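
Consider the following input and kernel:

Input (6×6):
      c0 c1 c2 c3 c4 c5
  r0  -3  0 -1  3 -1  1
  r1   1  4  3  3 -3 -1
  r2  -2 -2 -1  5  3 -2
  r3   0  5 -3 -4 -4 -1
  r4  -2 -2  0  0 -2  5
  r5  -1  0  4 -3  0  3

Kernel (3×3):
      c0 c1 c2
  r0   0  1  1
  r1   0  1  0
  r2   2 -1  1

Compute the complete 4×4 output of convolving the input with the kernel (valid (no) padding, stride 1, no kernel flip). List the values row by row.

Output[0,0]: The receptive field on the input at this output position is [-3 0 -1 / 1 4 3 / -2 -2 -1]. Elementwise product with the kernel and sum: 0·1 + -1·1 + 4·1 + -2·2 + -2·-1 + -1·1.

0 7 1 2
-3 14 -1 -6
0 -3 2 4
2 -14 3 -10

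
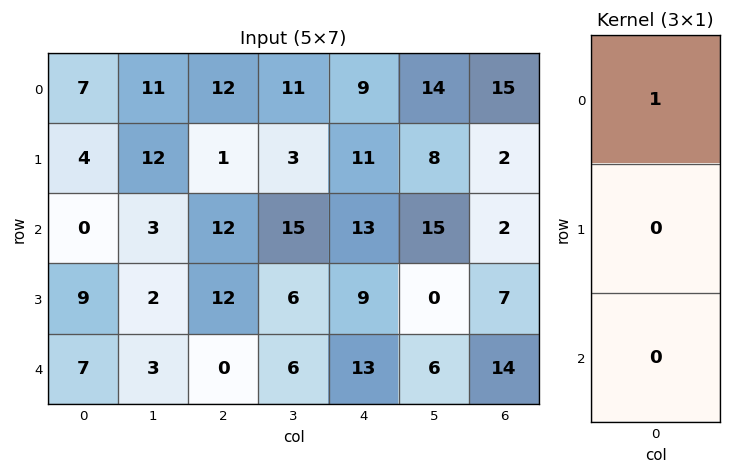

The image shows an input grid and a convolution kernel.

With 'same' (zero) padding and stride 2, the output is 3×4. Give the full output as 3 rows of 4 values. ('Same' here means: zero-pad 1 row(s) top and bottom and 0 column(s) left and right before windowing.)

0 0 0 0
4 1 11 2
9 12 9 7

Output[0,0]: The receptive field on the zero-padded input at this output position is [0 / 7 / 4]. Elementwise product with the kernel and sum: 0·1.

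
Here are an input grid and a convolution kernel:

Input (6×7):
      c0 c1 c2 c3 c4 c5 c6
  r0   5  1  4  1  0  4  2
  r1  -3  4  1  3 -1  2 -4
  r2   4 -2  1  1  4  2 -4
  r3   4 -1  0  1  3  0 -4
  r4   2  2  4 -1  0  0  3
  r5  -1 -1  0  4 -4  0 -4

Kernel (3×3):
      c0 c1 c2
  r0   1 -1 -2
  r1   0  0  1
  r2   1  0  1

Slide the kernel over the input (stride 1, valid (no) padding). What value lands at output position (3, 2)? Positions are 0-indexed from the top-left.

-11

The receptive field on the input at this output position is [0 1 3 / 4 -1 0 / 0 4 -4]. Elementwise product with the kernel and sum: 0·1 + 1·-1 + 3·-2 + 0·1 + 0·1 + -4·1.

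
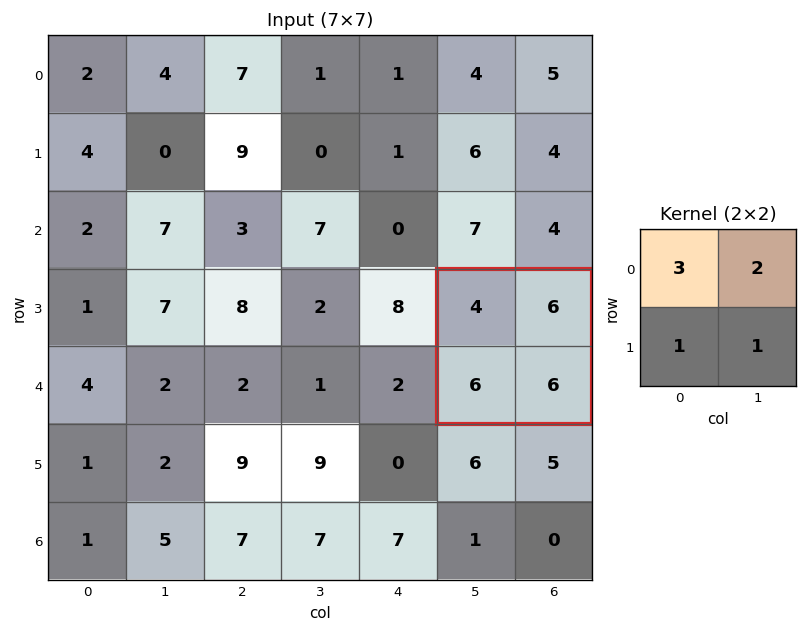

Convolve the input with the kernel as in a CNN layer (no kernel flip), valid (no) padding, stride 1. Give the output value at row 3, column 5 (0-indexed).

The receptive field on the input at this output position is [4 6 / 6 6]. Elementwise product with the kernel and sum: 4·3 + 6·2 + 6·1 + 6·1.

36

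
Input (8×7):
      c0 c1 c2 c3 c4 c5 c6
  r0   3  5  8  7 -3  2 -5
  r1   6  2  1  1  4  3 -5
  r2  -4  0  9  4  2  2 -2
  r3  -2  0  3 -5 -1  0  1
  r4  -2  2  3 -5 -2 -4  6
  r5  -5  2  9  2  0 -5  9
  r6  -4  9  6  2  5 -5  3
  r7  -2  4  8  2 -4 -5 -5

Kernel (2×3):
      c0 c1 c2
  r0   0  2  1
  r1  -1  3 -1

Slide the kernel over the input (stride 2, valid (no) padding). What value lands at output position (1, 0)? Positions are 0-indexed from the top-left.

8

The receptive field on the input at this output position is [-4 0 9 / -2 0 3]. Elementwise product with the kernel and sum: 0·2 + 9·1 + -2·-1 + 0·3 + 3·-1.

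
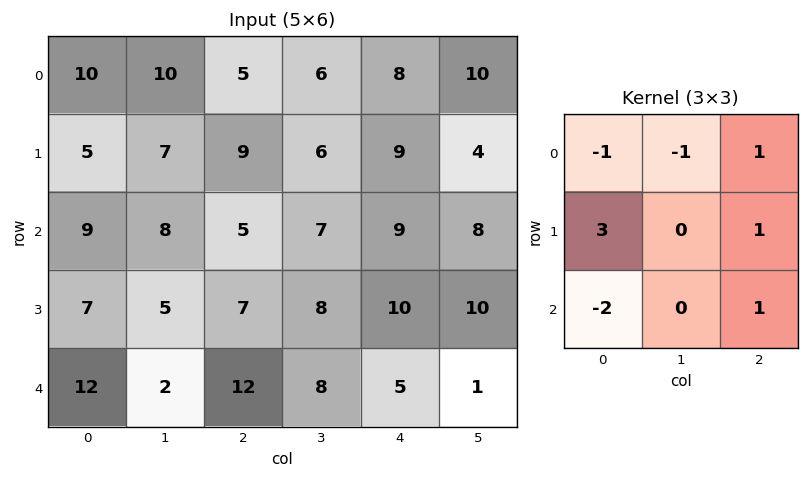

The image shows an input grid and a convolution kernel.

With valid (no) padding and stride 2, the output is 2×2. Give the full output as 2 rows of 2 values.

-4 32
4 9

Output[0,0]: The receptive field on the input at this output position is [10 10 5 / 5 7 9 / 9 8 5]. Elementwise product with the kernel and sum: 10·-1 + 10·-1 + 5·1 + 5·3 + 9·1 + 9·-2 + 5·1.
Output[0,1]: The receptive field on the input at this output position is [5 6 8 / 9 6 9 / 5 7 9]. Elementwise product with the kernel and sum: 5·-1 + 6·-1 + 8·1 + 9·3 + 9·1 + 5·-2 + 9·1.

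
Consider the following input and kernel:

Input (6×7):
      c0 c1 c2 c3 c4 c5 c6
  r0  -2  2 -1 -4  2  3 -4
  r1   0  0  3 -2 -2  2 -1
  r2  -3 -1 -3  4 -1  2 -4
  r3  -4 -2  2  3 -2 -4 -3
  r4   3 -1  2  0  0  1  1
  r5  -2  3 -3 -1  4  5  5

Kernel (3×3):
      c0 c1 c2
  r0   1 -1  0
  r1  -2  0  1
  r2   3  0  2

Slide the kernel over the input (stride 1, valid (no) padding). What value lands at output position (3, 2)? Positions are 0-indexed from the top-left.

-6

The receptive field on the input at this output position is [2 3 -2 / 2 0 0 / -3 -1 4]. Elementwise product with the kernel and sum: 2·1 + 3·-1 + 2·-2 + 0·1 + -3·3 + 4·2.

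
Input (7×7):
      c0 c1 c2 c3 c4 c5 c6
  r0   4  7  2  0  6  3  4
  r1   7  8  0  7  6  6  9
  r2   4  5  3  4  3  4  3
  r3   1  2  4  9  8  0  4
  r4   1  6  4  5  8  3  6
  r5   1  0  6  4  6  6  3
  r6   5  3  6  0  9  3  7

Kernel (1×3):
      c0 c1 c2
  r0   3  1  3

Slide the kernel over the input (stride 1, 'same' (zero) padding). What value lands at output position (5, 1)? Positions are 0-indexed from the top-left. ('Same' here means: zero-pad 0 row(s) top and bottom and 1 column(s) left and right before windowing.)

The receptive field on the zero-padded input at this output position is [1 0 6]. Elementwise product with the kernel and sum: 1·3 + 0·1 + 6·3.

21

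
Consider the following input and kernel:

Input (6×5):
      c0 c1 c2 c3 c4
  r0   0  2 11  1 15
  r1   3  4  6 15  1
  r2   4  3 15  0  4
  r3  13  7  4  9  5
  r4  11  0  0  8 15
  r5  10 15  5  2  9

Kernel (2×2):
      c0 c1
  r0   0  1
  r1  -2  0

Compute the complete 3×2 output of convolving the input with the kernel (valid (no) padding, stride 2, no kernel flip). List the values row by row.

Output[0,0]: The receptive field on the input at this output position is [0 2 / 3 4]. Elementwise product with the kernel and sum: 2·1 + 3·-2.

-4 -11
-23 -8
-20 -2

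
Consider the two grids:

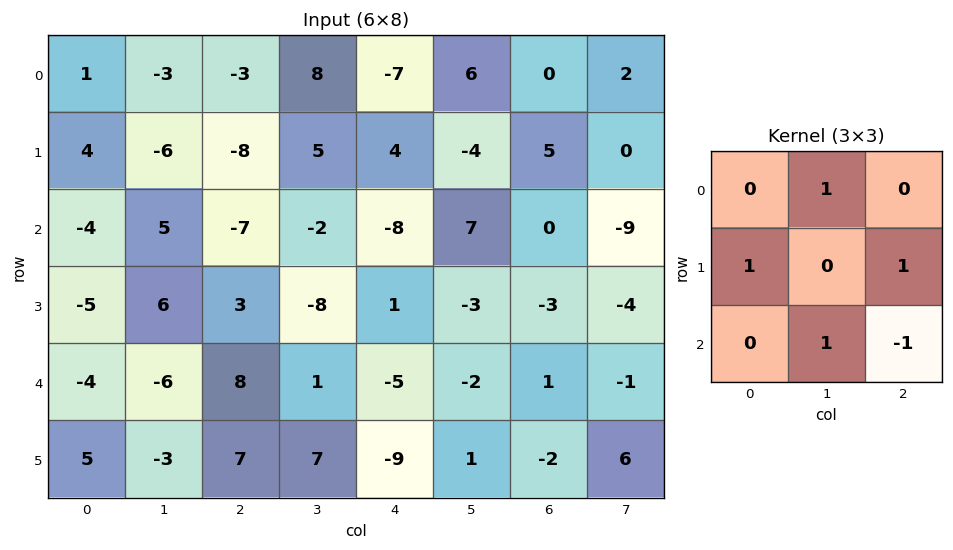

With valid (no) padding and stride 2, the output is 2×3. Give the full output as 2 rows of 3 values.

Output[0,0]: The receptive field on the input at this output position is [1 -3 -3 / 4 -6 -8 / -4 5 -7]. Elementwise product with the kernel and sum: -3·1 + 4·1 + -8·1 + 5·1 + -7·-1.

5 10 22
-11 8 2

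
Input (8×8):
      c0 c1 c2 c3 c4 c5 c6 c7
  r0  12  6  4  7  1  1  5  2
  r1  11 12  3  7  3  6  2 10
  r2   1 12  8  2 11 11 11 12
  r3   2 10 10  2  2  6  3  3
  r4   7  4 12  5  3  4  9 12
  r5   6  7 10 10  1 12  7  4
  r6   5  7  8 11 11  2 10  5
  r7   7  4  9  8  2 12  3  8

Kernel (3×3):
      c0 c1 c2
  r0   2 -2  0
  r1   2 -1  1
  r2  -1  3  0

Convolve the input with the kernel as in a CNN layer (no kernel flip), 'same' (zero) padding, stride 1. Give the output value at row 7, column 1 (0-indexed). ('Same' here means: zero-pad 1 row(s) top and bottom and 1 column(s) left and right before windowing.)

15

The receptive field on the zero-padded input at this output position is [5 7 8 / 7 4 9 / 0 0 0]. Elementwise product with the kernel and sum: 5·2 + 7·-2 + 7·2 + 4·-1 + 9·1 + 0·-1 + 0·3.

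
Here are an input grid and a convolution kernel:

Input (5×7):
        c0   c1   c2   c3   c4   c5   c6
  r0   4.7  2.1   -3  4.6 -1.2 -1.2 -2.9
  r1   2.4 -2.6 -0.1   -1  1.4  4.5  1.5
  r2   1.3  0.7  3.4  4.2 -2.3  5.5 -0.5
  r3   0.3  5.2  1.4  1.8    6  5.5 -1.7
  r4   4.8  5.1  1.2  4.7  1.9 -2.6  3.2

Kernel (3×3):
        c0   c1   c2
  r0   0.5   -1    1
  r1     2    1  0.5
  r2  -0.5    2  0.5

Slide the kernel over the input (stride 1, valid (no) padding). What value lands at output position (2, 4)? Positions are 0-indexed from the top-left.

The receptive field on the input at this output position is [-2.3 5.5 -0.5 / 6 5.5 -1.7 / 1.9 -2.6 3.2]. Elementwise product with the kernel and sum: -2.3·0.5 + 5.5·-1 + -0.5·1 + 6·2 + 5.5·1 + -1.7·0.5 + 1.9·-0.5 + -2.6·2 + 3.2·0.5.

4.95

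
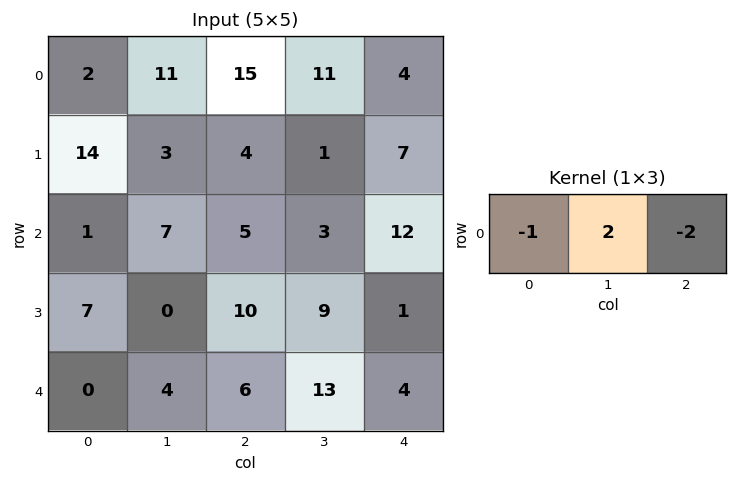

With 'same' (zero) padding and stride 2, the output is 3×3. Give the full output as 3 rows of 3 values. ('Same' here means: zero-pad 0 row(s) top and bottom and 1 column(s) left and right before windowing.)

Output[0,0]: The receptive field on the zero-padded input at this output position is [0 2 11]. Elementwise product with the kernel and sum: 0·-1 + 2·2 + 11·-2.

-18 -3 -3
-12 -3 21
-8 -18 -5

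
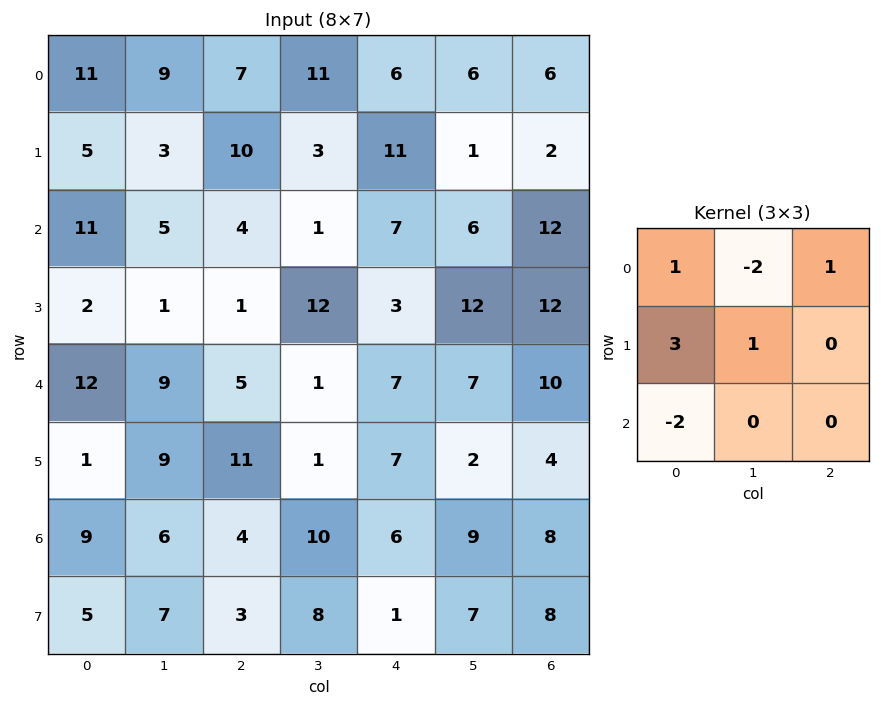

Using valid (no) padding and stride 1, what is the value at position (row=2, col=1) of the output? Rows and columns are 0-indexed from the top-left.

-16

The receptive field on the input at this output position is [5 4 1 / 1 1 12 / 9 5 1]. Elementwise product with the kernel and sum: 5·1 + 4·-2 + 1·1 + 1·3 + 1·1 + 9·-2.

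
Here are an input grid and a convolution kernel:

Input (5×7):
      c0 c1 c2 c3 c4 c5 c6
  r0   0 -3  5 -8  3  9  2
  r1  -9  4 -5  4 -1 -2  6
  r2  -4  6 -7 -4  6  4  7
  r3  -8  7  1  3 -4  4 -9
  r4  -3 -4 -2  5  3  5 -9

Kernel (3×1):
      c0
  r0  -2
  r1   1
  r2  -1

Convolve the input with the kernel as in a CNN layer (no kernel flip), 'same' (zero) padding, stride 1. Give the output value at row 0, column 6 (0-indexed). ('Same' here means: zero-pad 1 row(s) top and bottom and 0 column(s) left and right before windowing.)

-4

The receptive field on the zero-padded input at this output position is [0 / 2 / 6]. Elementwise product with the kernel and sum: 0·-2 + 2·1 + 6·-1.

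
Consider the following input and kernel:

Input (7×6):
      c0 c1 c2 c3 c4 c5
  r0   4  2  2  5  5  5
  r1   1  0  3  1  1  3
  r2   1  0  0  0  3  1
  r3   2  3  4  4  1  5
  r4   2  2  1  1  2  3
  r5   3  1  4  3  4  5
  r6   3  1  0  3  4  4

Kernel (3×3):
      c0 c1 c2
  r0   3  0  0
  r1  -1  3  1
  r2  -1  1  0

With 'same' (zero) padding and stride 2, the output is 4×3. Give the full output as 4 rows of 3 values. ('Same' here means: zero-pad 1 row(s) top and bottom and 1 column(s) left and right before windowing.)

Output[0,0]: The receptive field on the zero-padded input at this output position is [0 0 0 / 0 4 2 / 0 1 0]. Elementwise product with the kernel and sum: 0·3 + 0·-1 + 4·3 + 2·1 + 0·-1 + 1·1.

15 12 15
5 1 10
11 14 21
10 5 22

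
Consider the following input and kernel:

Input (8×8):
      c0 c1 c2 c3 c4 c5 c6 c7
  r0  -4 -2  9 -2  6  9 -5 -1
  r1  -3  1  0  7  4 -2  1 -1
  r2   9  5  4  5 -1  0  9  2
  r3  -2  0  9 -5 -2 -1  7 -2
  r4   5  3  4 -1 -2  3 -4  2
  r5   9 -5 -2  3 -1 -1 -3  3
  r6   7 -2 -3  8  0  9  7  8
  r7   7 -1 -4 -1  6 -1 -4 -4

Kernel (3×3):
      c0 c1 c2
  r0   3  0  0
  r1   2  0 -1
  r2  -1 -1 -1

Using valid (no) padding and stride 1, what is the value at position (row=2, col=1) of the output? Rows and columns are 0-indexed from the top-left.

14

The receptive field on the input at this output position is [5 4 5 / 0 9 -5 / 3 4 -1]. Elementwise product with the kernel and sum: 5·3 + 0·2 + -5·-1 + 3·-1 + 4·-1 + -1·-1.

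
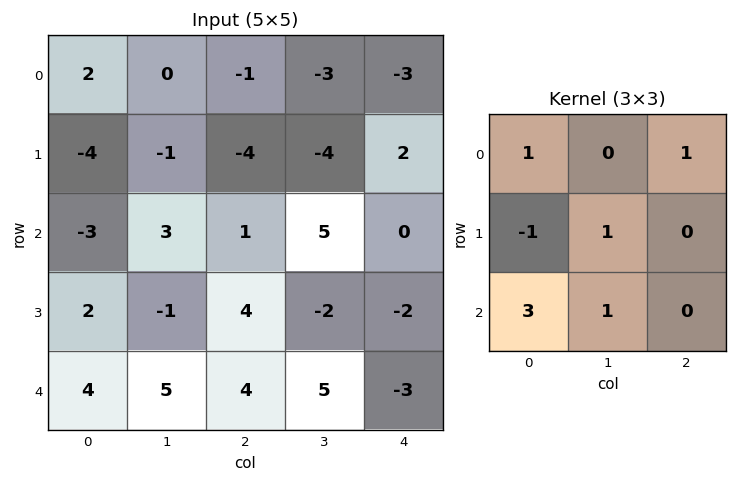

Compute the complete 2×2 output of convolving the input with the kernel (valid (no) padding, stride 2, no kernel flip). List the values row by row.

Output[0,0]: The receptive field on the input at this output position is [2 0 -1 / -4 -1 -4 / -3 3 1]. Elementwise product with the kernel and sum: 2·1 + -1·1 + -4·-1 + -1·1 + -3·3 + 3·1.
Output[0,1]: The receptive field on the input at this output position is [-1 -3 -3 / -4 -4 2 / 1 5 0]. Elementwise product with the kernel and sum: -1·1 + -3·1 + -4·-1 + -4·1 + 1·3 + 5·1.

-2 4
12 12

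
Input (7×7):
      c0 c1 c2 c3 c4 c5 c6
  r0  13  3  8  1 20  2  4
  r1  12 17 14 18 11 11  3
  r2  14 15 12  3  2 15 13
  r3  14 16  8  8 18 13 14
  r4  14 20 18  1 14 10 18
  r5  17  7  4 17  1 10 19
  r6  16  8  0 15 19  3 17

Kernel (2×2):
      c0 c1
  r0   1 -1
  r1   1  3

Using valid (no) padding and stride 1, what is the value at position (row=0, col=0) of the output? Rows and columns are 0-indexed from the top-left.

73

The receptive field on the input at this output position is [13 3 / 12 17]. Elementwise product with the kernel and sum: 13·1 + 3·-1 + 12·1 + 17·3.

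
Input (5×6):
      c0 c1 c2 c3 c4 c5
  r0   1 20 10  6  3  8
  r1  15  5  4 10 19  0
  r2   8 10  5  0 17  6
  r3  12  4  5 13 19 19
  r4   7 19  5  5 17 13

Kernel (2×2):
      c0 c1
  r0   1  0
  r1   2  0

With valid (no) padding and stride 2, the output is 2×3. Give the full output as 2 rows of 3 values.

Output[0,0]: The receptive field on the input at this output position is [1 20 / 15 5]. Elementwise product with the kernel and sum: 1·1 + 15·2.
Output[0,1]: The receptive field on the input at this output position is [10 6 / 4 10]. Elementwise product with the kernel and sum: 10·1 + 4·2.

31 18 41
32 15 55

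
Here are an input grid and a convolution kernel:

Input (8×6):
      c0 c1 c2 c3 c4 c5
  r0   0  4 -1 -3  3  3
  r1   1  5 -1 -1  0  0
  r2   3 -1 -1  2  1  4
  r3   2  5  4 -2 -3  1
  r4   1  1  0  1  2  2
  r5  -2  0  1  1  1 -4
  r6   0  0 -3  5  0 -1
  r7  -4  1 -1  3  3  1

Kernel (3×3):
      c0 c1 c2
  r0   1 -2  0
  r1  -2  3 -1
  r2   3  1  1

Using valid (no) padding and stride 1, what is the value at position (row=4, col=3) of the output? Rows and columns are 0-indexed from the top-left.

16

The receptive field on the input at this output position is [1 2 2 / 1 1 -4 / 5 0 -1]. Elementwise product with the kernel and sum: 1·1 + 2·-2 + 1·-2 + 1·3 + -4·-1 + 5·3 + 0·1 + -1·1.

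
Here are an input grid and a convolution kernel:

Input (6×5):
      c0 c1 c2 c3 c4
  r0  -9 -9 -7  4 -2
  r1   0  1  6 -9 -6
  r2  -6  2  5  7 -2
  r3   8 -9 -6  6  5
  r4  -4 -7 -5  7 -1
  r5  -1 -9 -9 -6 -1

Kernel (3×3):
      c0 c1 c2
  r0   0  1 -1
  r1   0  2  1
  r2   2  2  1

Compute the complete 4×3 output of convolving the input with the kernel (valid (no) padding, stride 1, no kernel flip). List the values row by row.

Output[0,0]: The receptive field on the input at this output position is [-9 -9 -7 / 0 1 6 / -6 2 5]. Elementwise product with the kernel and sum: -9·1 + -7·-1 + 1·2 + 6·1 + -6·2 + 2·2 + 5·1.

3 13 4
-4 8 14
-54 -25 29
-51 -57 -17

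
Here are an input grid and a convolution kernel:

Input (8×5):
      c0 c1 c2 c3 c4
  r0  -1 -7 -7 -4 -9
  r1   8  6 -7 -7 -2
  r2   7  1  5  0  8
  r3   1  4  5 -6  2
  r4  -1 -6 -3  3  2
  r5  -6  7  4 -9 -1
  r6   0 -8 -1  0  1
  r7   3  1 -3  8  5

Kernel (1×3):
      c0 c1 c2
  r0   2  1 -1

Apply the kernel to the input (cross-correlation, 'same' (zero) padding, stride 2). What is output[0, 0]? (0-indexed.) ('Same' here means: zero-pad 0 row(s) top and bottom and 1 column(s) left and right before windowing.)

The receptive field on the zero-padded input at this output position is [0 -1 -7]. Elementwise product with the kernel and sum: 0·2 + -1·1 + -7·-1.

6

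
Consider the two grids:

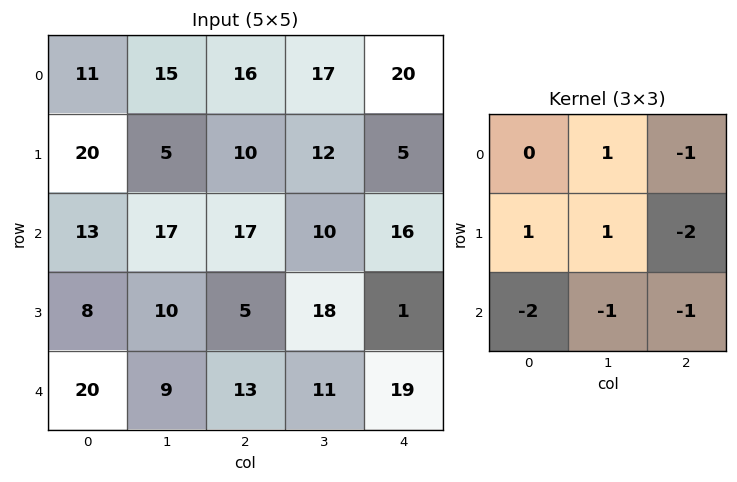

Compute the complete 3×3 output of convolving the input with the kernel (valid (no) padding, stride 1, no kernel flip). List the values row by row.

Output[0,0]: The receptive field on the input at this output position is [11 15 16 / 20 5 10 / 13 17 17]. Elementwise product with the kernel and sum: 15·1 + 16·-1 + 20·1 + 5·1 + 10·-2 + 13·-2 + 17·-1 + 17·-1.
Output[0,1]: The receptive field on the input at this output position is [15 16 17 / 5 10 12 / 17 17 10]. Elementwise product with the kernel and sum: 16·1 + 17·-1 + 5·1 + 10·1 + 12·-2 + 17·-2 + 17·-1 + 10·-1.

-56 -71 -51
-40 -31 -27
-54 -56 -41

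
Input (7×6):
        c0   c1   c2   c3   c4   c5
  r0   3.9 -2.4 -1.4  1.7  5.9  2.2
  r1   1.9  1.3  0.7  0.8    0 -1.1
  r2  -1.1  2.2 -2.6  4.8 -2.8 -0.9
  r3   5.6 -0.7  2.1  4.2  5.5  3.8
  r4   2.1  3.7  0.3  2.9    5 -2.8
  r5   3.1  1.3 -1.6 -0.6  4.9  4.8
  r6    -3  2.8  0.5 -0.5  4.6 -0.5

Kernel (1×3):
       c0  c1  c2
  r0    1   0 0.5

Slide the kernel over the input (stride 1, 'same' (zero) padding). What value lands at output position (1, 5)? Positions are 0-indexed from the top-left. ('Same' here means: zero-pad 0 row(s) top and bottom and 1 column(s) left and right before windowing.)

The receptive field on the zero-padded input at this output position is [0 -1.1 0]. Elementwise product with the kernel and sum: 0·1 + 0·0.5.

0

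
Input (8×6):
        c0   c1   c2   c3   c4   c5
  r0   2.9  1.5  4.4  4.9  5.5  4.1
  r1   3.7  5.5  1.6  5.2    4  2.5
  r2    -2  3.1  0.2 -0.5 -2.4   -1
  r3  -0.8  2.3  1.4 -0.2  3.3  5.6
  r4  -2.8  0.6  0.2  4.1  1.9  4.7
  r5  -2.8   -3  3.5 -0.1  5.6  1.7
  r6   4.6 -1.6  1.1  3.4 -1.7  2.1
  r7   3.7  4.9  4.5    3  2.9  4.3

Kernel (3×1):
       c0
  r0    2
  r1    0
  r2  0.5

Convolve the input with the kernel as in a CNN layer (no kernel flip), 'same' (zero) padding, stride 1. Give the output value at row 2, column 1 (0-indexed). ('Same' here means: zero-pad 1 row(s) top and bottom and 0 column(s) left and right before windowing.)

12.15

The receptive field on the zero-padded input at this output position is [5.5 / 3.1 / 2.3]. Elementwise product with the kernel and sum: 5.5·2 + 2.3·0.5.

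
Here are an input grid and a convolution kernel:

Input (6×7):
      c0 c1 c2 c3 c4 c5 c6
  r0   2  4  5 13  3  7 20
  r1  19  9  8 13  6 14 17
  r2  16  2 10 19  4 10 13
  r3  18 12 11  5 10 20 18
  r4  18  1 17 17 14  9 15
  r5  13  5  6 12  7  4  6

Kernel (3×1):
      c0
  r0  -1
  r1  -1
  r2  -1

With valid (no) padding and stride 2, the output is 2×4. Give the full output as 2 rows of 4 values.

-37 -23 -13 -50
-52 -38 -28 -46

Output[0,0]: The receptive field on the input at this output position is [2 / 19 / 16]. Elementwise product with the kernel and sum: 2·-1 + 19·-1 + 16·-1.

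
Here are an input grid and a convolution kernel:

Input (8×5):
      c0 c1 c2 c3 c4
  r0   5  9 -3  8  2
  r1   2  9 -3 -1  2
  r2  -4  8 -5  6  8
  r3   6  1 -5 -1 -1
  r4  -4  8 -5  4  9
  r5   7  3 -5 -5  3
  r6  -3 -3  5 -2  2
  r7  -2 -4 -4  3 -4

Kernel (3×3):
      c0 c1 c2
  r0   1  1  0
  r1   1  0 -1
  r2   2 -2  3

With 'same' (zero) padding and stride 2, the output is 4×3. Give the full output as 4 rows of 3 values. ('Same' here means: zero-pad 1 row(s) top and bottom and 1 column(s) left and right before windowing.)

14 22 2
-15 17 7
-7 1 -14
2 6 10

Output[0,0]: The receptive field on the zero-padded input at this output position is [0 0 0 / 0 5 9 / 0 2 9]. Elementwise product with the kernel and sum: 0·1 + 0·1 + 0·1 + 9·-1 + 0·2 + 2·-2 + 9·3.
Output[0,1]: The receptive field on the zero-padded input at this output position is [0 0 0 / 9 -3 8 / 9 -3 -1]. Elementwise product with the kernel and sum: 0·1 + 0·1 + 9·1 + 8·-1 + 9·2 + -3·-2 + -1·3.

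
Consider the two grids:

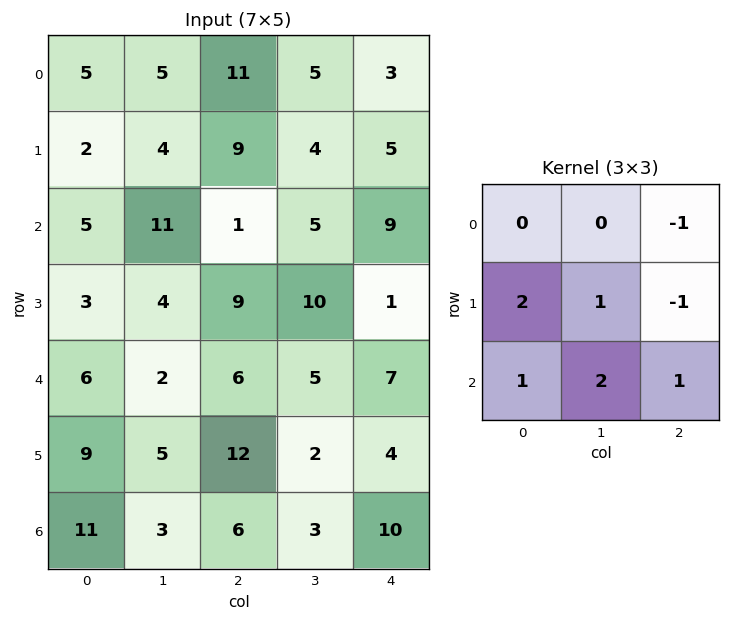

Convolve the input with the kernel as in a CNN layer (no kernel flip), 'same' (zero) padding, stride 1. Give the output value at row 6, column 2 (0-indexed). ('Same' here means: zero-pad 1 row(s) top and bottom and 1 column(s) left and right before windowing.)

The receptive field on the zero-padded input at this output position is [5 12 2 / 3 6 3 / 0 0 0]. Elementwise product with the kernel and sum: 2·-1 + 3·2 + 6·1 + 3·-1 + 0·1 + 0·2 + 0·1.

7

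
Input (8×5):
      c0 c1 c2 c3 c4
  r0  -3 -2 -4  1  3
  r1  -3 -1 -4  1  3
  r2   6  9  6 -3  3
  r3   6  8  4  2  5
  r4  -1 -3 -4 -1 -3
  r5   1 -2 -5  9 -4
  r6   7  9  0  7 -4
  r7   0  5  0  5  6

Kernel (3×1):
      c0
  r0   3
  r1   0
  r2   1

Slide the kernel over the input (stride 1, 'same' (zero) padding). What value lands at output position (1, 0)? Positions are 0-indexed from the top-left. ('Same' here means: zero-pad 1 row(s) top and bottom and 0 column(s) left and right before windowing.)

-3

The receptive field on the zero-padded input at this output position is [-3 / -3 / 6]. Elementwise product with the kernel and sum: -3·3 + 6·1.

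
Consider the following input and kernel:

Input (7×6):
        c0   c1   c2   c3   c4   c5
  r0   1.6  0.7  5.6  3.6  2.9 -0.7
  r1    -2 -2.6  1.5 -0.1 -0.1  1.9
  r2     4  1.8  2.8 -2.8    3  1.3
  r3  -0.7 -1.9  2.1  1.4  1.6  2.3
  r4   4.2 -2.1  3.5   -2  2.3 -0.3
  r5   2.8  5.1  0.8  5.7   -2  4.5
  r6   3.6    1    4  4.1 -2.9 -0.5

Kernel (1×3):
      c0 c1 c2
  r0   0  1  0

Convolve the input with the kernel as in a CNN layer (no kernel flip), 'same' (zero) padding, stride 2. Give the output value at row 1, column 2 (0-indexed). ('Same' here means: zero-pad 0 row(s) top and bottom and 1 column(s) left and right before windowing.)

3

The receptive field on the zero-padded input at this output position is [-2.8 3 1.3]. Elementwise product with the kernel and sum: 3·1.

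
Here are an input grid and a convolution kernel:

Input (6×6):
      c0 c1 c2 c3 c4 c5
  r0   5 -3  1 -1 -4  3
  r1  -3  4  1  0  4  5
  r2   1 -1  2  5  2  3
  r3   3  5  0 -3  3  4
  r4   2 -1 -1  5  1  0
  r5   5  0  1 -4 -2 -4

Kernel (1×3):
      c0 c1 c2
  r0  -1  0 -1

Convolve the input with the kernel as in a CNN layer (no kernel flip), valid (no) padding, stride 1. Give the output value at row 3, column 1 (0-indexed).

The receptive field on the input at this output position is [5 0 -3]. Elementwise product with the kernel and sum: 5·-1 + -3·-1.

-2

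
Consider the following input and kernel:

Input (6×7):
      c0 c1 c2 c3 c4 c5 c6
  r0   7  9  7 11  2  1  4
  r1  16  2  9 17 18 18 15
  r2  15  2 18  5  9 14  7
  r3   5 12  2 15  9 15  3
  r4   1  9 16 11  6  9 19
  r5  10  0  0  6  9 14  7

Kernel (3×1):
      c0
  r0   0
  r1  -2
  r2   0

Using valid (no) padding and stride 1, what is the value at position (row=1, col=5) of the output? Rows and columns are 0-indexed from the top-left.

-28

The receptive field on the input at this output position is [18 / 14 / 15]. Elementwise product with the kernel and sum: 14·-2.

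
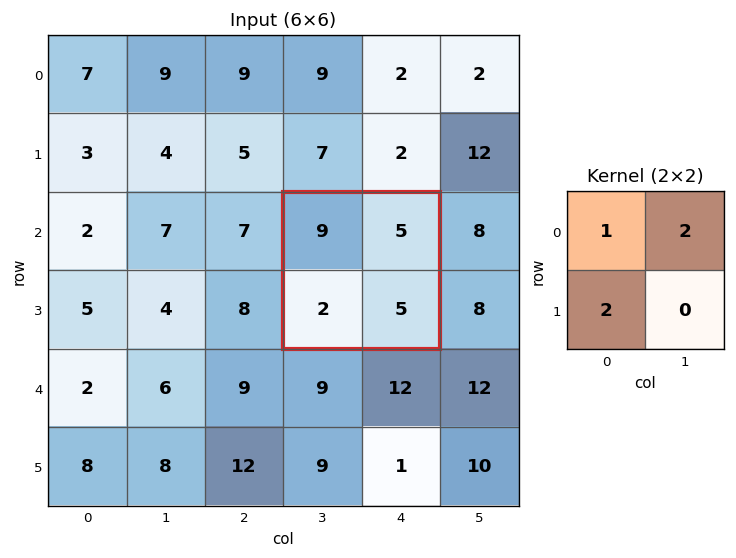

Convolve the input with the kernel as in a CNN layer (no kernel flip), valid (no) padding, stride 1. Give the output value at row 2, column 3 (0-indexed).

23

The receptive field on the input at this output position is [9 5 / 2 5]. Elementwise product with the kernel and sum: 9·1 + 5·2 + 2·2.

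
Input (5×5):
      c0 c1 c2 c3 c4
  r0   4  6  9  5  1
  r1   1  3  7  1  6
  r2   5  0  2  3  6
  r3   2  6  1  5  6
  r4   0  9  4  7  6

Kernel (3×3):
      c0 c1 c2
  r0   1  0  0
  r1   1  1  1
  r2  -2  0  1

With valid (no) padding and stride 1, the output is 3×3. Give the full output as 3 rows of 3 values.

Output[0,0]: The receptive field on the input at this output position is [4 6 9 / 1 3 7 / 5 0 2]. Elementwise product with the kernel and sum: 4·1 + 1·1 + 3·1 + 7·1 + 5·-2 + 2·1.

7 20 25
5 1 22
18 1 12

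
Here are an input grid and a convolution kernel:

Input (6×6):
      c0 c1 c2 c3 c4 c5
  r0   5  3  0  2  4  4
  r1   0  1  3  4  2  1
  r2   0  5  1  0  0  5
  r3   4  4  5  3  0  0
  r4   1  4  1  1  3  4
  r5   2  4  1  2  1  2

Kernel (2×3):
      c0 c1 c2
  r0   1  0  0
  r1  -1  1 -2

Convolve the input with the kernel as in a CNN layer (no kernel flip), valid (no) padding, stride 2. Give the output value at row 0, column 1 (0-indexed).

The receptive field on the input at this output position is [0 2 4 / 3 4 2]. Elementwise product with the kernel and sum: 0·1 + 3·-1 + 4·1 + 2·-2.

-3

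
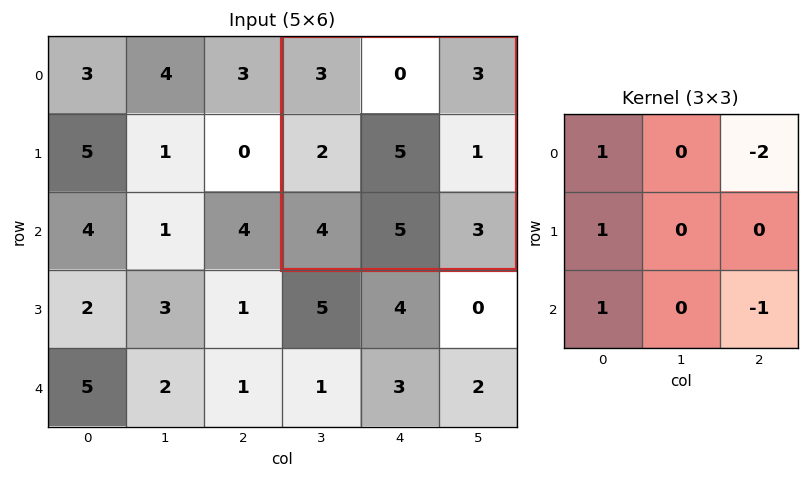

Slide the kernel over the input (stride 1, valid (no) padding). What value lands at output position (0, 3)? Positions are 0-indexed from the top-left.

The receptive field on the input at this output position is [3 0 3 / 2 5 1 / 4 5 3]. Elementwise product with the kernel and sum: 3·1 + 3·-2 + 2·1 + 4·1 + 3·-1.

0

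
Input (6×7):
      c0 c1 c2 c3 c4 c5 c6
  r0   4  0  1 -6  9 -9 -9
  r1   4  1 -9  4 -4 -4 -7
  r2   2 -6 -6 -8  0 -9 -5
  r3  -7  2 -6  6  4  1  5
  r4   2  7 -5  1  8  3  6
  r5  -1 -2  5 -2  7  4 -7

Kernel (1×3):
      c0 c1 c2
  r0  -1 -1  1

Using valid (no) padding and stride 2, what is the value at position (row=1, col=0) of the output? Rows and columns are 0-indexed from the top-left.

The receptive field on the input at this output position is [2 -6 -6]. Elementwise product with the kernel and sum: 2·-1 + -6·-1 + -6·1.

-2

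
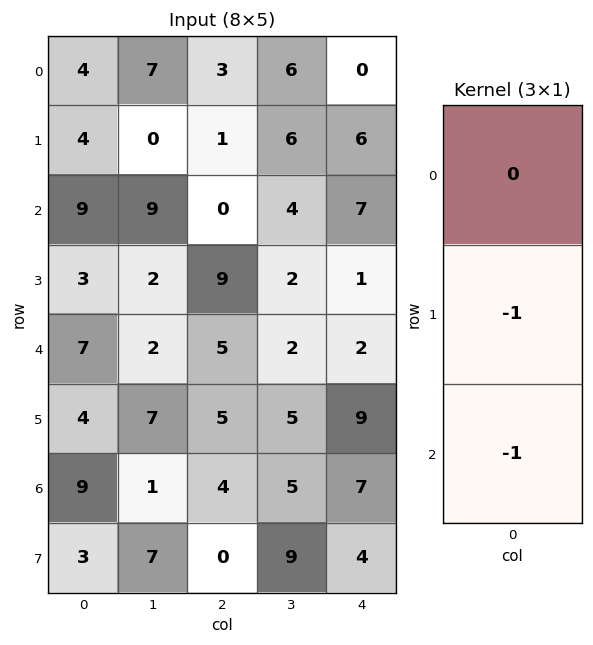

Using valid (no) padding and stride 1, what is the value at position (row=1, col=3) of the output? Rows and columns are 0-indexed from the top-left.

The receptive field on the input at this output position is [6 / 4 / 2]. Elementwise product with the kernel and sum: 4·-1 + 2·-1.

-6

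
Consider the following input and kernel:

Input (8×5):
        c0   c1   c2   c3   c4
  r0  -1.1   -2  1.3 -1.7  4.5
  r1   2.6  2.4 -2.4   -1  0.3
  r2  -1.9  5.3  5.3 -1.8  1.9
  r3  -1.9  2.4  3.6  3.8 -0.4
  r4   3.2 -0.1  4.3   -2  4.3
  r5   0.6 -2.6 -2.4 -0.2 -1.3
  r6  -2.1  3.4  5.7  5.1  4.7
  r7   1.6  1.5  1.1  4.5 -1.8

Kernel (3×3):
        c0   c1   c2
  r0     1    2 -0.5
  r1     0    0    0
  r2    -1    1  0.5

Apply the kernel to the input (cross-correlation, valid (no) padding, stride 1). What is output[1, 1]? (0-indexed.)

1.2

The receptive field on the input at this output position is [2.4 -2.4 -1 / 5.3 5.3 -1.8 / 2.4 3.6 3.8]. Elementwise product with the kernel and sum: 2.4·1 + -2.4·2 + -1·-0.5 + 2.4·-1 + 3.6·1 + 3.8·0.5.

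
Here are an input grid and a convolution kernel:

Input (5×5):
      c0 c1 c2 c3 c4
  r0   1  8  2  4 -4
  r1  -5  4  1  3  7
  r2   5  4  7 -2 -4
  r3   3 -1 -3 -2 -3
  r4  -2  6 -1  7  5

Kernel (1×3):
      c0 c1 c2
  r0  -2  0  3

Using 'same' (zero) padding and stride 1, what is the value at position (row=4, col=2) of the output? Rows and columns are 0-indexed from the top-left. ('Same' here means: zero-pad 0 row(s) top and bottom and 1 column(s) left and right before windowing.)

9

The receptive field on the zero-padded input at this output position is [6 -1 7]. Elementwise product with the kernel and sum: 6·-2 + 7·3.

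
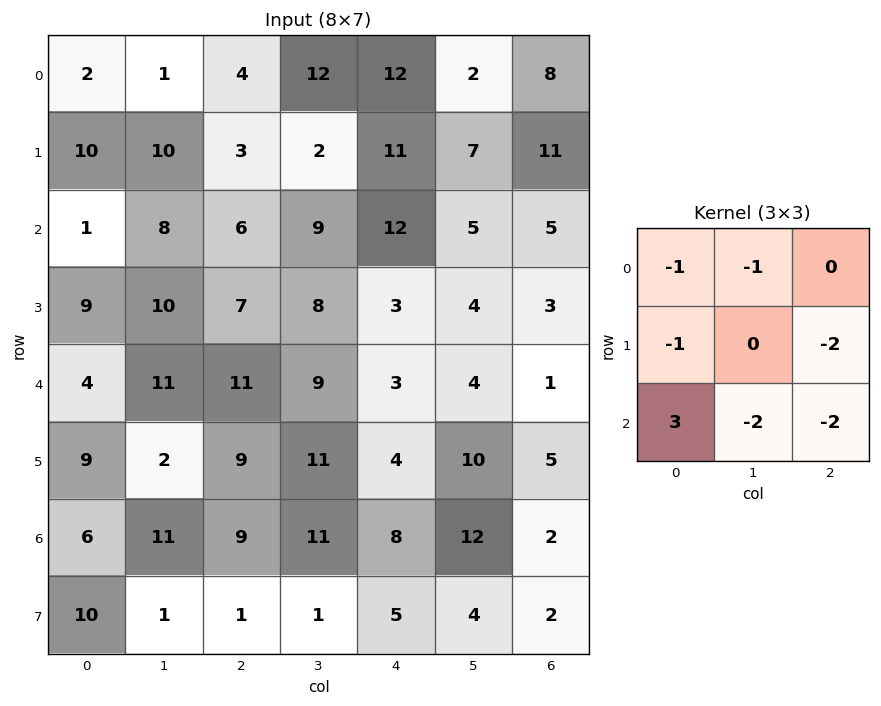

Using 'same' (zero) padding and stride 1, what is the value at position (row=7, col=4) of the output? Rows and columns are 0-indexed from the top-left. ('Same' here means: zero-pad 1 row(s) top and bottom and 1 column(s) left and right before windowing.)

The receptive field on the zero-padded input at this output position is [11 8 12 / 1 5 4 / 0 0 0]. Elementwise product with the kernel and sum: 11·-1 + 8·-1 + 1·-1 + 4·-2 + 0·3 + 0·-2 + 0·-2.

-28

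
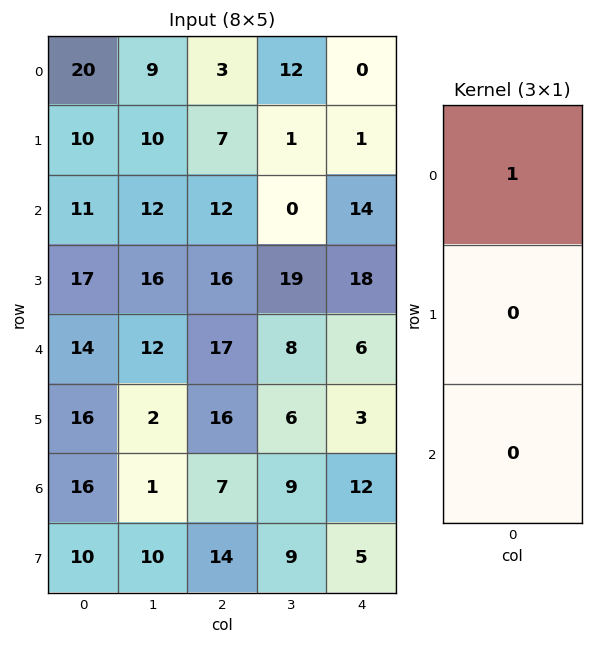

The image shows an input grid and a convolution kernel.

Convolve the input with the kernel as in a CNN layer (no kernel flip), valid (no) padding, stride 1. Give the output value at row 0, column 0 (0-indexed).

20

The receptive field on the input at this output position is [20 / 10 / 11]. Elementwise product with the kernel and sum: 20·1.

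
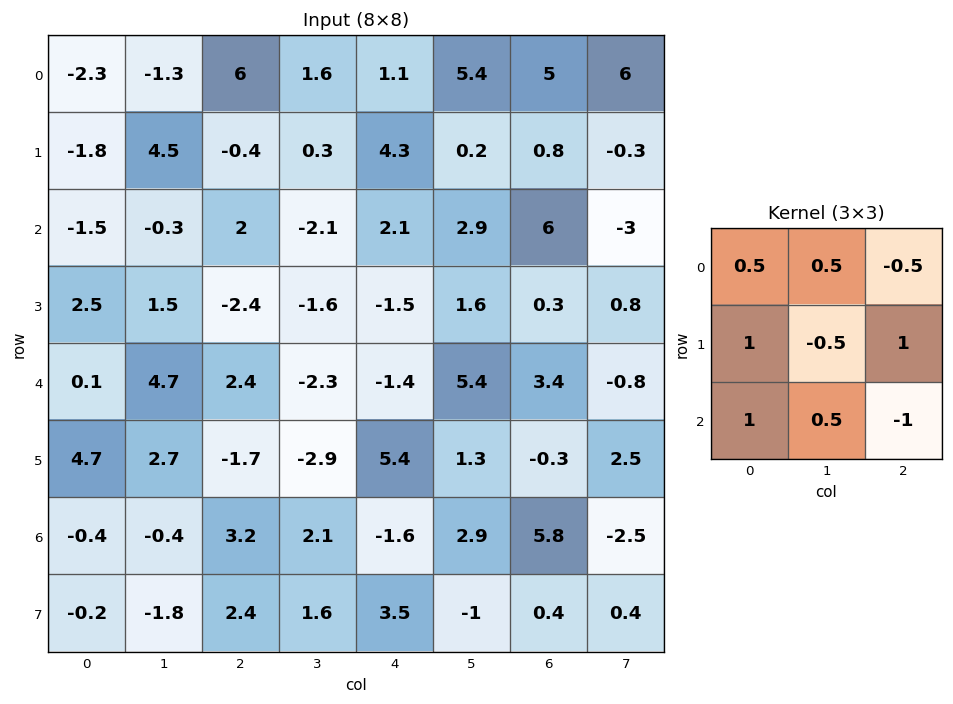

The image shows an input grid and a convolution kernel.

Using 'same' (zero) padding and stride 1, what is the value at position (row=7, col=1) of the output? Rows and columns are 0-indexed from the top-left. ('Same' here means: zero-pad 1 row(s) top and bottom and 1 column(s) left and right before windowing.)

1.1

The receptive field on the zero-padded input at this output position is [-0.4 -0.4 3.2 / -0.2 -1.8 2.4 / 0 0 0]. Elementwise product with the kernel and sum: -0.4·0.5 + -0.4·0.5 + 3.2·-0.5 + -0.2·1 + -1.8·-0.5 + 2.4·1 + 0·1 + 0·0.5 + 0·-1.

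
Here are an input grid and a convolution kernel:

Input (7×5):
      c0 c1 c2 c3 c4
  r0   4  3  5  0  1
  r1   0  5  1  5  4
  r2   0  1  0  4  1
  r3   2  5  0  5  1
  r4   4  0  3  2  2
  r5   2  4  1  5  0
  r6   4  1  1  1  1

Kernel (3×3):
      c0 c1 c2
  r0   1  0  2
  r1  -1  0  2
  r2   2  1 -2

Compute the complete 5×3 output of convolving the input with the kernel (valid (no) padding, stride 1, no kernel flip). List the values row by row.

Output[0,0]: The receptive field on the input at this output position is [4 3 5 / 0 5 1 / 0 1 0]. Elementwise product with the kernel and sum: 4·1 + 5·2 + 0·-1 + 1·2 + 0·2 + 1·1 + 0·-2.
Output[0,1]: The receptive field on the input at this output position is [3 5 0 / 5 1 5 / 1 0 4]. Elementwise product with the kernel and sum: 3·1 + 0·2 + 5·-1 + 5·2 + 1·2 + 0·1 + 4·-2.

17 2 16
11 22 14
0 13 8
10 18 10
17 11 7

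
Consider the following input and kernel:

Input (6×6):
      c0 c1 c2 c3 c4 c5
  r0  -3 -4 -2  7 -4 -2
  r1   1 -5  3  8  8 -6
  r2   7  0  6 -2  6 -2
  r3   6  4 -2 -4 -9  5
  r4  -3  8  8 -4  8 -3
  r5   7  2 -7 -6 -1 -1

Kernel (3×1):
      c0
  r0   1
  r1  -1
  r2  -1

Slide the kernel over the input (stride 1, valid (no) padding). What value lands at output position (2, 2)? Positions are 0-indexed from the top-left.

The receptive field on the input at this output position is [6 / -2 / 8]. Elementwise product with the kernel and sum: 6·1 + -2·-1 + 8·-1.

0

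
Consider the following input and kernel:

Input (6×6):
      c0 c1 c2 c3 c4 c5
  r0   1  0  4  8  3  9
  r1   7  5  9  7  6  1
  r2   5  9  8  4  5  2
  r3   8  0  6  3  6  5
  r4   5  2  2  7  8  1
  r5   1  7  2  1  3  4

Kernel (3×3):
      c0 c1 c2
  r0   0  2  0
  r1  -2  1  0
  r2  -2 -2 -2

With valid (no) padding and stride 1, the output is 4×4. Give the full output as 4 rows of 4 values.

-53 -35 -29 -24
-19 -10 -28 -19
-16 0 -35 -22
-28 -10 -3 -10

Output[0,0]: The receptive field on the input at this output position is [1 0 4 / 7 5 9 / 5 9 8]. Elementwise product with the kernel and sum: 0·2 + 7·-2 + 5·1 + 5·-2 + 9·-2 + 8·-2.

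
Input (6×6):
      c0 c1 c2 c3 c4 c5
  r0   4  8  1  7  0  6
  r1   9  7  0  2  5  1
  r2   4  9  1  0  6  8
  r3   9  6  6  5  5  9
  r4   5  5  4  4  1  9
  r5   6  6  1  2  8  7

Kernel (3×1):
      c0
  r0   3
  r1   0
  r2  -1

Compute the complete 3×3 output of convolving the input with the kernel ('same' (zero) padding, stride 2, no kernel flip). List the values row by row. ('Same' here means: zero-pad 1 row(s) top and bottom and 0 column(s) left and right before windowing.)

-9 0 -5
18 -6 10
21 17 7

Output[0,0]: The receptive field on the zero-padded input at this output position is [0 / 4 / 9]. Elementwise product with the kernel and sum: 0·3 + 9·-1.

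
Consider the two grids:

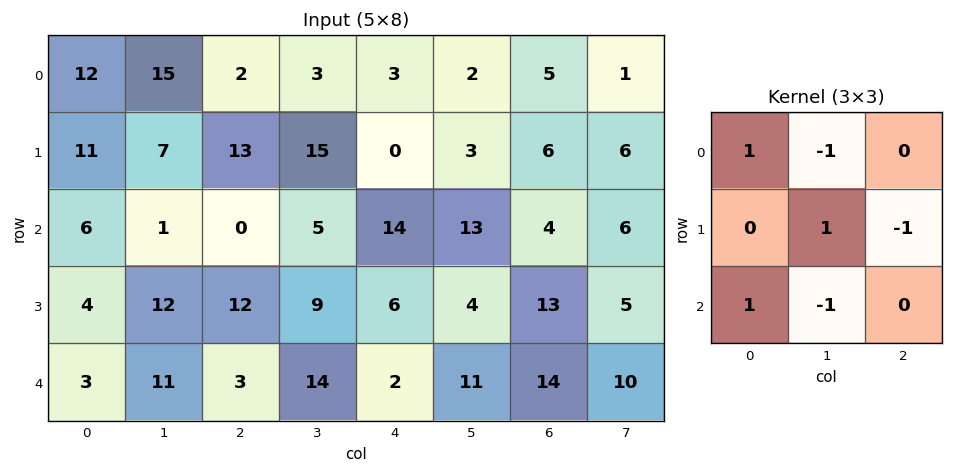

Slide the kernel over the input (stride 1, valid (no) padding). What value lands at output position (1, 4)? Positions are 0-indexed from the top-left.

8

The receptive field on the input at this output position is [0 3 6 / 14 13 4 / 6 4 13]. Elementwise product with the kernel and sum: 0·1 + 3·-1 + 13·1 + 4·-1 + 6·1 + 4·-1.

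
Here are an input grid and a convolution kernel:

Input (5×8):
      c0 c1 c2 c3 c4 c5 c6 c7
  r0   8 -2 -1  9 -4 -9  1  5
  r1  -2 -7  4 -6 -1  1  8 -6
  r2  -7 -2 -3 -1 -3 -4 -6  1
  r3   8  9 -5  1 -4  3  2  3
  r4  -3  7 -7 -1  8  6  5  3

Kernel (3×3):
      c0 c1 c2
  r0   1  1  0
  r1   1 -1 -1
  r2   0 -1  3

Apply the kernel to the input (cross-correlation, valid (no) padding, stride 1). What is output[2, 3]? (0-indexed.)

The receptive field on the input at this output position is [-1 -3 -4 / 1 -4 3 / -1 8 6]. Elementwise product with the kernel and sum: -1·1 + -3·1 + 1·1 + -4·-1 + 3·-1 + 8·-1 + 6·3.

8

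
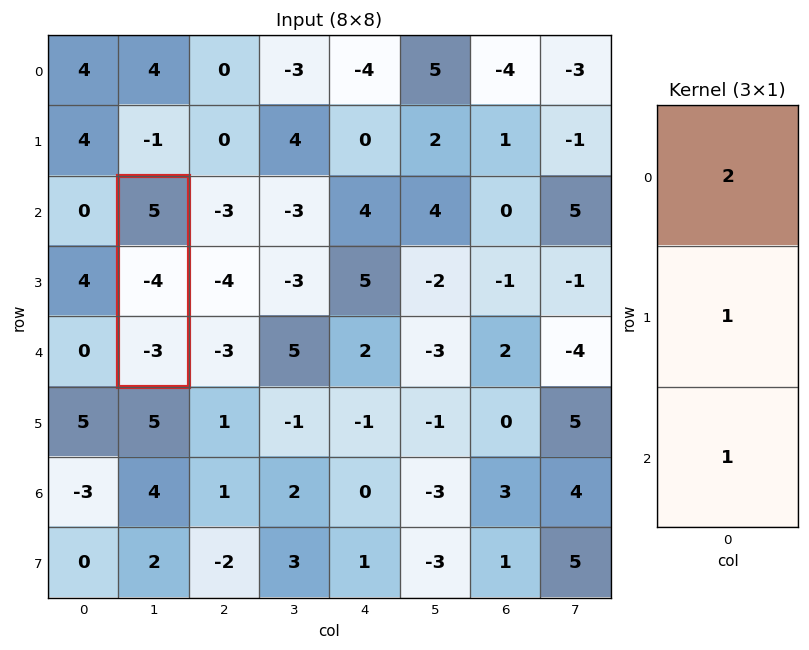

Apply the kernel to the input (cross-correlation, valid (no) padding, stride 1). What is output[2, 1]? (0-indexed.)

The receptive field on the input at this output position is [5 / -4 / -3]. Elementwise product with the kernel and sum: 5·2 + -4·1 + -3·1.

3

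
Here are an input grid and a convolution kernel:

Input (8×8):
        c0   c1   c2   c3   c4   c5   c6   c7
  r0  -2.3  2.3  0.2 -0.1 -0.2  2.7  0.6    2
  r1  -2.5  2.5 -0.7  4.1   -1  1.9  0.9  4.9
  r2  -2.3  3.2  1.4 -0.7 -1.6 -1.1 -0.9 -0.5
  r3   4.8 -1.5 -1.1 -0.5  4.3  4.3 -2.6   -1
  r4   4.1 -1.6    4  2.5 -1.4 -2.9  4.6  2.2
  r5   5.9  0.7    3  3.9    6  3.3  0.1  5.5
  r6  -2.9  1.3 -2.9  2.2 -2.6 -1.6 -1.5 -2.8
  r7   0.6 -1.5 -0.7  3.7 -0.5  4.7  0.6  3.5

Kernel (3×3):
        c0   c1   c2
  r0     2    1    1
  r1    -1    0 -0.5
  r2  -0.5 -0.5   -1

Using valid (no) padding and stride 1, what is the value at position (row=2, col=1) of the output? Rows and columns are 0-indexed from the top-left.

5.15

The receptive field on the input at this output position is [3.2 1.4 -0.7 / -1.5 -1.1 -0.5 / -1.6 4 2.5]. Elementwise product with the kernel and sum: 3.2·2 + 1.4·1 + -0.7·1 + -1.5·-1 + -0.5·-0.5 + -1.6·-0.5 + 4·-0.5 + 2.5·-1.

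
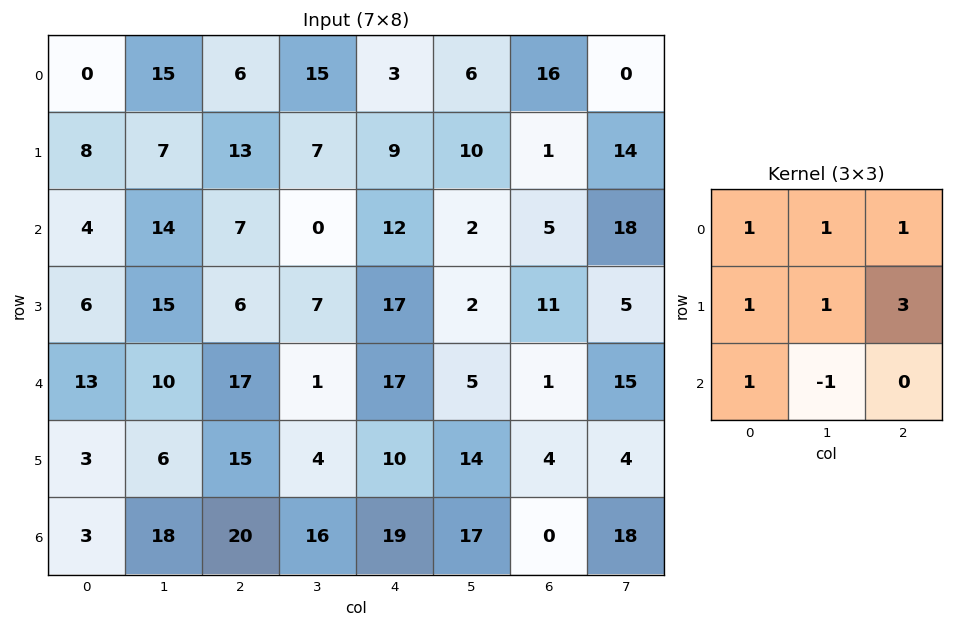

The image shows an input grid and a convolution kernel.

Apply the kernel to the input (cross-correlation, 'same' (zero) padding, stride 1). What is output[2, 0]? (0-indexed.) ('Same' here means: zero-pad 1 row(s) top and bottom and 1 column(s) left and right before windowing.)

The receptive field on the zero-padded input at this output position is [0 8 7 / 0 4 14 / 0 6 15]. Elementwise product with the kernel and sum: 0·1 + 8·1 + 7·1 + 0·1 + 4·1 + 14·3 + 0·1 + 6·-1.

55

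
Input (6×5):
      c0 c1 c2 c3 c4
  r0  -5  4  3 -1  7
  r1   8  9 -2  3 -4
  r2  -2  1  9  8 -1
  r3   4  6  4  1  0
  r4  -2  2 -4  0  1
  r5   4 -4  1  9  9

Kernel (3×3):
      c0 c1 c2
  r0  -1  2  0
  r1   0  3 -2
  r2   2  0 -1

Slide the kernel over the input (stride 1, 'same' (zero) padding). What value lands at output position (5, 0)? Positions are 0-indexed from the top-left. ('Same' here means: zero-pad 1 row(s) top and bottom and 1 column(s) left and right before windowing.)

The receptive field on the zero-padded input at this output position is [0 -2 2 / 0 4 -4 / 0 0 0]. Elementwise product with the kernel and sum: 0·-1 + -2·2 + 4·3 + -4·-2 + 0·2 + 0·-1.

16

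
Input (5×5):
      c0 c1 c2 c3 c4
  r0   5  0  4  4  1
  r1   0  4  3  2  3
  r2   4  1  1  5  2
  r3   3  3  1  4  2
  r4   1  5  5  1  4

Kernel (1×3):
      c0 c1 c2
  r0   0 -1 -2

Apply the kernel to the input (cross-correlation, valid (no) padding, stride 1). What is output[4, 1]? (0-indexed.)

The receptive field on the input at this output position is [5 5 1]. Elementwise product with the kernel and sum: 5·-1 + 1·-2.

-7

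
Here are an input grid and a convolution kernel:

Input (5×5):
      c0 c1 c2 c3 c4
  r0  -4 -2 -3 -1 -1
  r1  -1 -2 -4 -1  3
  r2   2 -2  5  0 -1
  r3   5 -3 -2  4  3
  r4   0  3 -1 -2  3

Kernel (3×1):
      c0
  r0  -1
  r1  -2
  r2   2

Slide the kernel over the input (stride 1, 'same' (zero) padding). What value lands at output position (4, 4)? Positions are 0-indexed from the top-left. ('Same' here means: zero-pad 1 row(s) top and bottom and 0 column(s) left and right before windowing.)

-9

The receptive field on the zero-padded input at this output position is [3 / 3 / 0]. Elementwise product with the kernel and sum: 3·-1 + 3·-2 + 0·2.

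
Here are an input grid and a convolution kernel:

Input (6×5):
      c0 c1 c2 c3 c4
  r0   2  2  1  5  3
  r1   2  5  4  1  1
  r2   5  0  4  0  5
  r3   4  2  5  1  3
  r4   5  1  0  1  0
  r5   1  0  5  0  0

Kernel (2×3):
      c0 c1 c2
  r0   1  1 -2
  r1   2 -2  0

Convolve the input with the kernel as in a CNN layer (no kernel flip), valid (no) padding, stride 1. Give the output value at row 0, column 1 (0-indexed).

The receptive field on the input at this output position is [2 1 5 / 5 4 1]. Elementwise product with the kernel and sum: 2·1 + 1·1 + 5·-2 + 5·2 + 4·-2.

-5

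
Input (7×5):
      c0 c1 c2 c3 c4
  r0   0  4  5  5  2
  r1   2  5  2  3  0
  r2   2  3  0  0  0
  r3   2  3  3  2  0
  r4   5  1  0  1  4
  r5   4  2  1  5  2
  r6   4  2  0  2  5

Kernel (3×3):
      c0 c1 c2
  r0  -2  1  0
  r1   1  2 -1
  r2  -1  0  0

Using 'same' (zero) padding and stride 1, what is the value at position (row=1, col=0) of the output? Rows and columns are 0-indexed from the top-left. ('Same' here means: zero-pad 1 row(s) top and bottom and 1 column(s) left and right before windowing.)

The receptive field on the zero-padded input at this output position is [0 0 4 / 0 2 5 / 0 2 3]. Elementwise product with the kernel and sum: 0·-2 + 0·1 + 0·1 + 2·2 + 5·-1 + 0·-1.

-1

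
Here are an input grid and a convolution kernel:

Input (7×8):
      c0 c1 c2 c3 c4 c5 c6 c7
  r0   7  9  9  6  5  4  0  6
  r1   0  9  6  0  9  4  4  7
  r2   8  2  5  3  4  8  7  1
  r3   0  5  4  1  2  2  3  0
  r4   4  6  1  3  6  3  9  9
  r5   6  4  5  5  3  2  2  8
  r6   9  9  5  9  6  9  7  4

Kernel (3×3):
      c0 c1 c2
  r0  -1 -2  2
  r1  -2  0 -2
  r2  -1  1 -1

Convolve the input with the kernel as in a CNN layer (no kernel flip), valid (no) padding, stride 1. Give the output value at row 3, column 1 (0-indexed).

-33

The receptive field on the input at this output position is [5 4 1 / 6 1 3 / 4 5 5]. Elementwise product with the kernel and sum: 5·-1 + 4·-2 + 1·2 + 6·-2 + 3·-2 + 4·-1 + 5·1 + 5·-1.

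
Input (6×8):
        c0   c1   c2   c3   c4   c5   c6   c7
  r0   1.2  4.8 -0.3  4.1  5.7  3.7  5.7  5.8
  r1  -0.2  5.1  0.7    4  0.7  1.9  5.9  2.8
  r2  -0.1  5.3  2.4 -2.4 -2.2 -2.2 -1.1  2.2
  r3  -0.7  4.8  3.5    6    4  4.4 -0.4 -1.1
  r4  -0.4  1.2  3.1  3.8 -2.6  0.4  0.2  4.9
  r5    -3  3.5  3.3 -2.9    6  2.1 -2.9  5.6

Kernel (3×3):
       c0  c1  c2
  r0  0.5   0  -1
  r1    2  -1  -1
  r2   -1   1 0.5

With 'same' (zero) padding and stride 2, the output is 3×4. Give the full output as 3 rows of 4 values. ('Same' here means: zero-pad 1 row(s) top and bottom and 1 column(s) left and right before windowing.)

-3.65 3.4 -3.55 1.3
-8.6 10.85 -0.1 -12.7
-6.85 -9.75 18.35 -3.2

Output[0,0]: The receptive field on the zero-padded input at this output position is [0 0 0 / 0 1.2 4.8 / 0 -0.2 5.1]. Elementwise product with the kernel and sum: 0·0.5 + 0·-1 + 0·2 + 1.2·-1 + 4.8·-1 + 0·-1 + -0.2·1 + 5.1·0.5.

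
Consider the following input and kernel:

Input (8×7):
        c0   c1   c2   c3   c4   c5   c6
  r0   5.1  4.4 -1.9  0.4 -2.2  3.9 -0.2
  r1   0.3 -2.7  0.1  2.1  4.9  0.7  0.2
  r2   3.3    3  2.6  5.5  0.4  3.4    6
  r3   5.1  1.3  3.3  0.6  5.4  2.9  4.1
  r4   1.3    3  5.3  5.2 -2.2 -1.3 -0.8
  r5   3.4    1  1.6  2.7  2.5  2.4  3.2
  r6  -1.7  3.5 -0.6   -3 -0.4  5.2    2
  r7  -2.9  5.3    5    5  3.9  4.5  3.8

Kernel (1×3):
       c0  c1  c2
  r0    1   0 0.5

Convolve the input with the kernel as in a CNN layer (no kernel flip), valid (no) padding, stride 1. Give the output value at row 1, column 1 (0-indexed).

-1.65

The receptive field on the input at this output position is [-2.7 0.1 2.1]. Elementwise product with the kernel and sum: -2.7·1 + 2.1·0.5.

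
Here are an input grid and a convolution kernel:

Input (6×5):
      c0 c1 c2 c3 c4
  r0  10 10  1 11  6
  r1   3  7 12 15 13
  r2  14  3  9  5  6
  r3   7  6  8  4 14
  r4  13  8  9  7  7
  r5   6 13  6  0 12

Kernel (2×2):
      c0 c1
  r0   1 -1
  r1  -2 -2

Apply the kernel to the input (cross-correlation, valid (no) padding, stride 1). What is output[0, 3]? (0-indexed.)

-51

The receptive field on the input at this output position is [11 6 / 15 13]. Elementwise product with the kernel and sum: 11·1 + 6·-1 + 15·-2 + 13·-2.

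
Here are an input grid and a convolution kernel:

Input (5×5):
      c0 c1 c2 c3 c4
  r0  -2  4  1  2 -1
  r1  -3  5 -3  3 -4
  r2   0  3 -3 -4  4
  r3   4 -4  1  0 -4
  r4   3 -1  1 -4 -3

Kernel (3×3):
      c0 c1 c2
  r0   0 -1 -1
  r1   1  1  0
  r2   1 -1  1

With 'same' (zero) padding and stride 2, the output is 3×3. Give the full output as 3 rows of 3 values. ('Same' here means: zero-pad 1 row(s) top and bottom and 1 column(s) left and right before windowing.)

Output[0,0]: The receptive field on the zero-padded input at this output position is [0 0 0 / 0 -2 4 / 0 -3 5]. Elementwise product with the kernel and sum: 0·-1 + 0·-1 + 0·1 + -2·1 + 0·1 + -3·-1 + 5·1.

6 16 8
-10 -5 8
3 -1 -3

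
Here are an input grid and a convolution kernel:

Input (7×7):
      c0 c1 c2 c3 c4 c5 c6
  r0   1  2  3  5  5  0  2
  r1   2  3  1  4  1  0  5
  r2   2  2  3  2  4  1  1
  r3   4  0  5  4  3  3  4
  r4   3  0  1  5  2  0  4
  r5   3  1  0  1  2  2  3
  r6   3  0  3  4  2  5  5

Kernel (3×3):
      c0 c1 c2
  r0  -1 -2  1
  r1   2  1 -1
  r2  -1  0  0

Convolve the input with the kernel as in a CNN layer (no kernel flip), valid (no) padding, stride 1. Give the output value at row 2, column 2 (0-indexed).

7

The receptive field on the input at this output position is [3 2 4 / 5 4 3 / 1 5 2]. Elementwise product with the kernel and sum: 3·-1 + 2·-2 + 4·1 + 5·2 + 4·1 + 3·-1 + 1·-1.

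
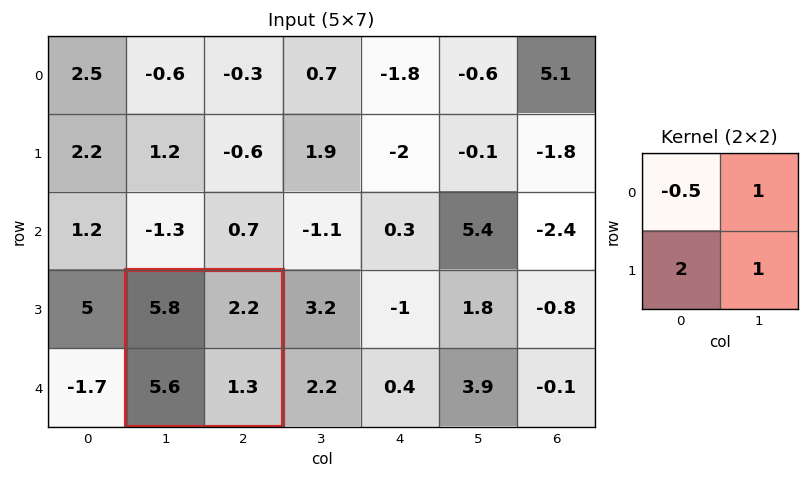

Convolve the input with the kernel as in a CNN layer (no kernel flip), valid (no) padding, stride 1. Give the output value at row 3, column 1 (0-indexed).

11.8

The receptive field on the input at this output position is [5.8 2.2 / 5.6 1.3]. Elementwise product with the kernel and sum: 5.8·-0.5 + 2.2·1 + 5.6·2 + 1.3·1.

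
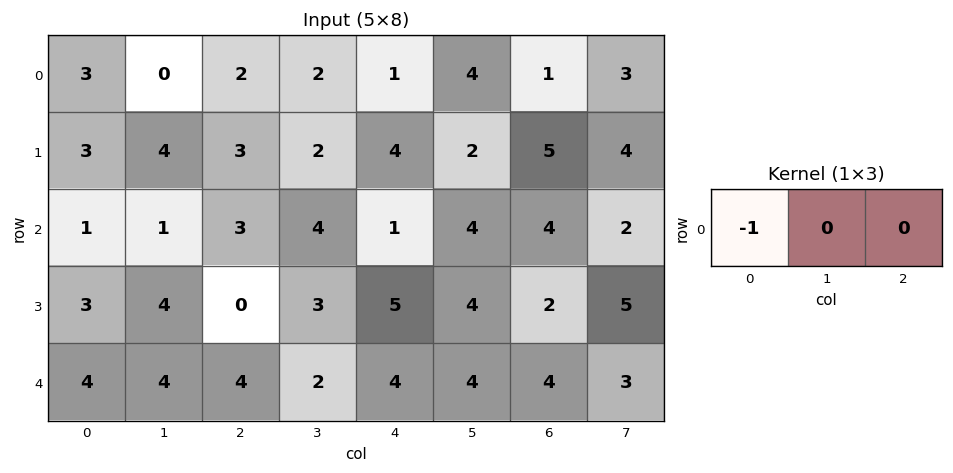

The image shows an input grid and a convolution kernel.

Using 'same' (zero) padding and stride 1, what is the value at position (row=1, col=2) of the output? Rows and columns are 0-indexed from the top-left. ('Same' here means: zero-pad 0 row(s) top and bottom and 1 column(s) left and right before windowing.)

-4

The receptive field on the zero-padded input at this output position is [4 3 2]. Elementwise product with the kernel and sum: 4·-1.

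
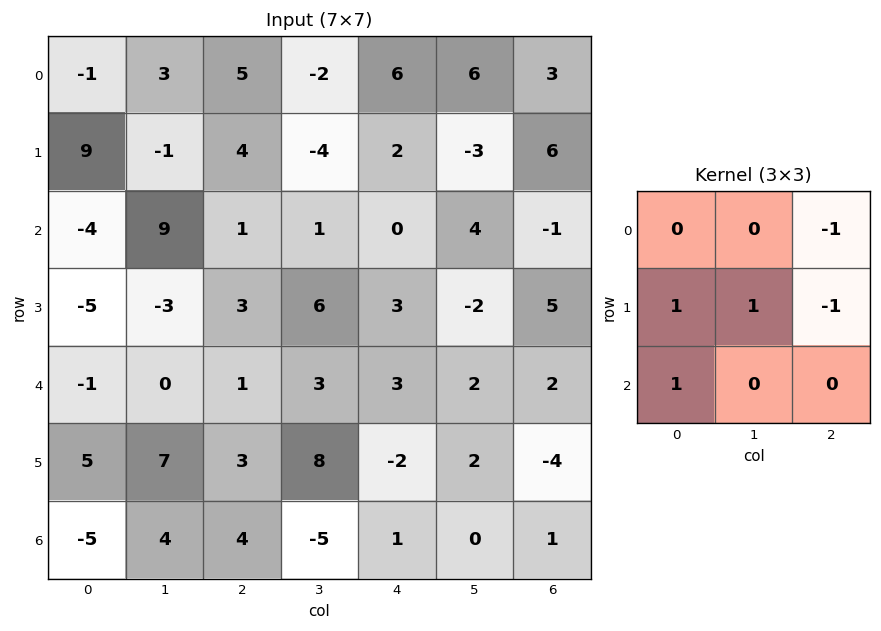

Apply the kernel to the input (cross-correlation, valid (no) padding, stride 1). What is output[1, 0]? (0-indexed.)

-5

The receptive field on the input at this output position is [9 -1 4 / -4 9 1 / -5 -3 3]. Elementwise product with the kernel and sum: 4·-1 + -4·1 + 9·1 + 1·-1 + -5·1.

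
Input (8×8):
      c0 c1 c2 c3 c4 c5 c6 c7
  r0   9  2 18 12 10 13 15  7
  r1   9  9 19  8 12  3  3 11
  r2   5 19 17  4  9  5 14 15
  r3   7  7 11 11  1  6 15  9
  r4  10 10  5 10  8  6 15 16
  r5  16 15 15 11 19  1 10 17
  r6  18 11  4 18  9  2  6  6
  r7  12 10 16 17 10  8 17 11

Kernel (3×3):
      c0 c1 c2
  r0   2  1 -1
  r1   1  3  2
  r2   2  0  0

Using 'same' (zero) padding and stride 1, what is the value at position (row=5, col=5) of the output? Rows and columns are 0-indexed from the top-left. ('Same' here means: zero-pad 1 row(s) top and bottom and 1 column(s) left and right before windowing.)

67

The receptive field on the zero-padded input at this output position is [8 6 15 / 19 1 10 / 9 2 6]. Elementwise product with the kernel and sum: 8·2 + 6·1 + 15·-1 + 19·1 + 1·3 + 10·2 + 9·2.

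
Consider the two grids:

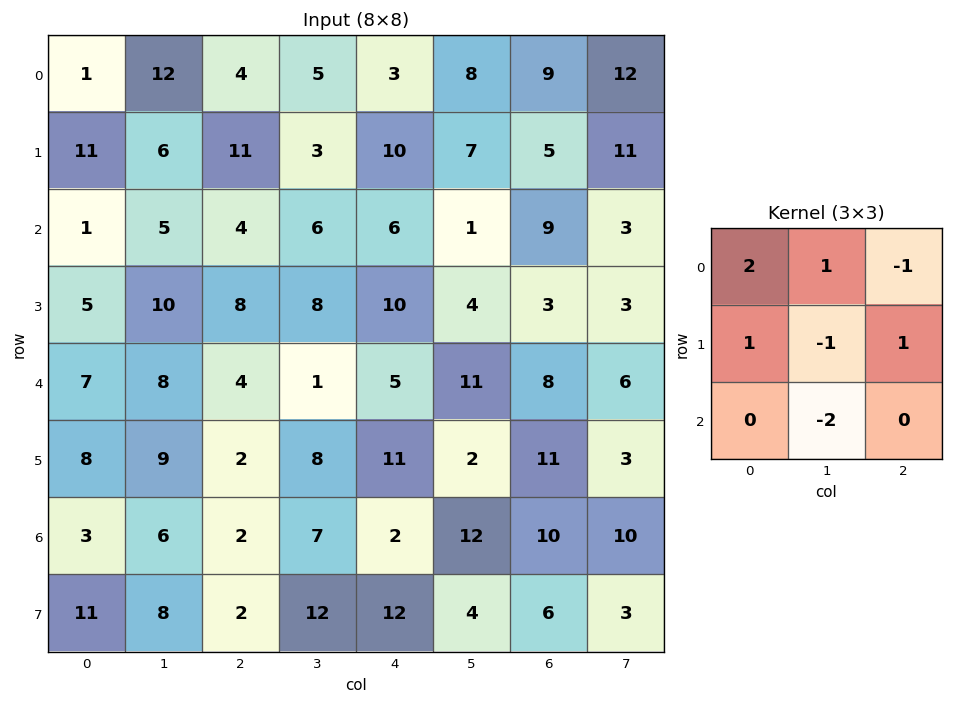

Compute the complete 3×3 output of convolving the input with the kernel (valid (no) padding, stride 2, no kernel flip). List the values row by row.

16 16 11
-10 16 -9
7 -5 9

Output[0,0]: The receptive field on the input at this output position is [1 12 4 / 11 6 11 / 1 5 4]. Elementwise product with the kernel and sum: 1·2 + 12·1 + 4·-1 + 11·1 + 6·-1 + 11·1 + 5·-2.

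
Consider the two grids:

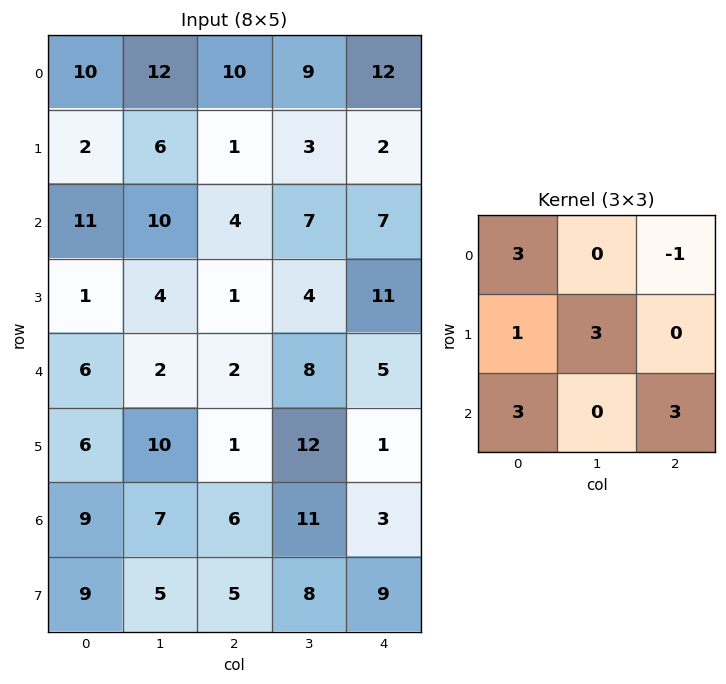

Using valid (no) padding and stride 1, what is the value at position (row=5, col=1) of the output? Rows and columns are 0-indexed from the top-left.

The receptive field on the input at this output position is [10 1 12 / 7 6 11 / 5 5 8]. Elementwise product with the kernel and sum: 10·3 + 12·-1 + 7·1 + 6·3 + 5·3 + 8·3.

82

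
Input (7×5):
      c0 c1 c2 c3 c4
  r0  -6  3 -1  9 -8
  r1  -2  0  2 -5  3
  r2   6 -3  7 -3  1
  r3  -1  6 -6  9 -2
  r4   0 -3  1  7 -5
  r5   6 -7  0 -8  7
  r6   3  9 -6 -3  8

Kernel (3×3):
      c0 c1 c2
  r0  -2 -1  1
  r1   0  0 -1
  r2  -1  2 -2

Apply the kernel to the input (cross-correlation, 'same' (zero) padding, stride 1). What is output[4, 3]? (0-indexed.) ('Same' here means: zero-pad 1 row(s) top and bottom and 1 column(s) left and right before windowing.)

The receptive field on the zero-padded input at this output position is [-6 9 -2 / 1 7 -5 / 0 -8 7]. Elementwise product with the kernel and sum: -6·-2 + 9·-1 + -2·1 + -5·-1 + 0·-1 + -8·2 + 7·-2.

-24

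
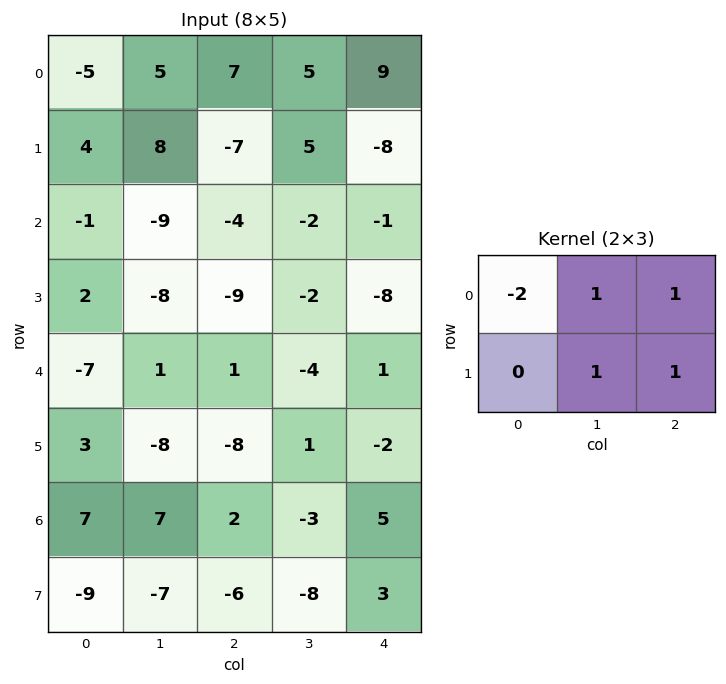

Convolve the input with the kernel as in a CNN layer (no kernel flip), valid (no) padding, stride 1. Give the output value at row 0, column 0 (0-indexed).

23

The receptive field on the input at this output position is [-5 5 7 / 4 8 -7]. Elementwise product with the kernel and sum: -5·-2 + 5·1 + 7·1 + 8·1 + -7·1.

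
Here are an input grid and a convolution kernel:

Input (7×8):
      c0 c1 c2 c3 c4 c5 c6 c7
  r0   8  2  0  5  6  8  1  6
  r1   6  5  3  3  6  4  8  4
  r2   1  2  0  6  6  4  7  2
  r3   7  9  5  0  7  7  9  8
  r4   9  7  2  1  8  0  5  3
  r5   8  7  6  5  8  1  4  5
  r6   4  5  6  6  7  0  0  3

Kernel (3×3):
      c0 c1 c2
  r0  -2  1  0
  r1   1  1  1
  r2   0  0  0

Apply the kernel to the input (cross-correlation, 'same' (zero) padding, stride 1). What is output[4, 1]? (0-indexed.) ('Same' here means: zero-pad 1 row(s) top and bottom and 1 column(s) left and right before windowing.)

13

The receptive field on the zero-padded input at this output position is [7 9 5 / 9 7 2 / 8 7 6]. Elementwise product with the kernel and sum: 7·-2 + 9·1 + 9·1 + 7·1 + 2·1.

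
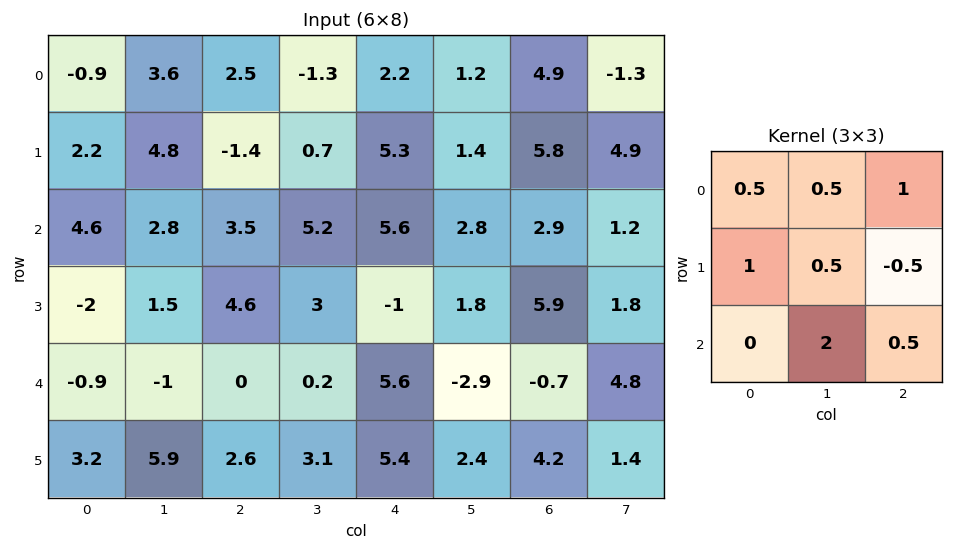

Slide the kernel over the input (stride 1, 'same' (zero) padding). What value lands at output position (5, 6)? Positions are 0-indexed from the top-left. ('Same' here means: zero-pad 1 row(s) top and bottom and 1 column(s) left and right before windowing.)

The receptive field on the zero-padded input at this output position is [-2.9 -0.7 4.8 / 2.4 4.2 1.4 / 0 0 0]. Elementwise product with the kernel and sum: -2.9·0.5 + -0.7·0.5 + 4.8·1 + 2.4·1 + 4.2·0.5 + 1.4·-0.5 + 0·2 + 0·0.5.

6.8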